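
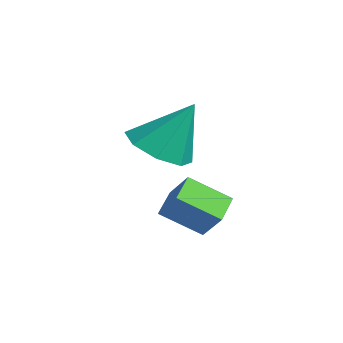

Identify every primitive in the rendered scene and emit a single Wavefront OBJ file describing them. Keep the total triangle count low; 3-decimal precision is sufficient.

v 2.005 2.594 -1.339
v 1.476 1.538 -0.587
v 2.689 2.823 -0.535
v 2.16 1.767 0.216
v 2.68 1.973 -1.736
v 2.151 0.917 -0.985
v 3.364 2.202 -0.933
v 2.835 1.146 -0.181
v -0.154 1.884 0.458
v 0.822 1.423 0.453
v 0.274 2.776 2.102
v 0.814 2.15 0.061
v 0.239 2.721 -0.1
v -0.567 2.802 0.067
v -1.131 2.345 0.462
v -1.123 1.617 0.855
v -0.547 1.046 1.015
v 0.258 0.965 0.848
f 2 4 1
f 5 2 1
f 1 4 3
f 3 5 1
f 2 8 4
f 6 2 5
f 6 8 2
f 4 8 3
f 7 5 3
f 3 8 7
f 7 6 5
f 8 6 7
f 10 9 12
f 10 12 11
f 12 9 13
f 12 13 11
f 13 9 14
f 13 14 11
f 14 9 15
f 14 15 11
f 15 9 16
f 15 16 11
f 16 9 17
f 16 17 11
f 17 9 18
f 17 18 11
f 18 9 10
f 18 10 11



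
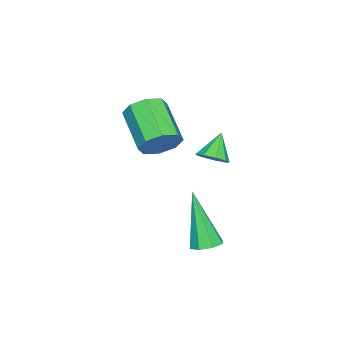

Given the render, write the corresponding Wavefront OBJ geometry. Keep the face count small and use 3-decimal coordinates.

v 0.533 3.823 -3.187
v 1.076 3.815 -3.051
v 0.027 3.137 -1.213
v 0.891 4.193 -2.967
v 0.496 4.354 -3.012
v 0.123 4.203 -3.16
v -0.01 3.83 -3.323
v 0.174 3.453 -3.407
v 0.569 3.292 -3.362
v 0.942 3.442 -3.214
v -2.283 1.07 -0.968
v -1.696 0.796 -0.533
v -2.81 -0.264 0.303
v -3.397 0.01 -0.132
v -1.962 1.27 -0.286
v -3.076 0.21 0.55
v -2.415 1.627 -0.438
v -3.529 0.567 0.398
v -2.791 1.657 -0.901
v -3.905 0.598 -0.065
v -2.87 1.344 -1.403
v -3.984 0.284 -0.567
v -2.604 0.87 -1.65
v -3.718 -0.19 -0.814
v -2.151 0.513 -1.498
v -3.265 -0.547 -0.662
v -1.775 0.482 -1.035
v -2.889 -0.577 -0.199
v -3.58 2.352 -2.103
v -3.145 2.229 -1.708
v -4.32 2.388 -1.277
v -3.18 2.635 -1.757
v -3.402 2.909 -1.968
v -3.707 2.922 -2.242
v -3.953 2.668 -2.451
v -4.024 2.267 -2.497
v -3.888 1.905 -2.359
v -3.607 1.753 -2.102
v -3.314 1.88 -1.845
f 2 1 4
f 2 4 3
f 4 1 5
f 4 5 3
f 5 1 6
f 5 6 3
f 6 1 7
f 6 7 3
f 7 1 8
f 7 8 3
f 8 1 9
f 8 9 3
f 9 1 10
f 9 10 3
f 10 1 2
f 10 2 3
f 12 11 15
f 12 15 13
f 13 15 16
f 13 16 14
f 15 11 17
f 15 17 16
f 16 17 18
f 16 18 14
f 17 11 19
f 17 19 18
f 18 19 20
f 18 20 14
f 19 11 21
f 19 21 20
f 20 21 22
f 20 22 14
f 21 11 23
f 21 23 22
f 22 23 24
f 22 24 14
f 23 11 25
f 23 25 24
f 24 25 26
f 24 26 14
f 25 11 27
f 25 27 26
f 26 27 28
f 26 28 14
f 27 11 12
f 27 12 28
f 28 12 13
f 28 13 14
f 30 29 32
f 30 32 31
f 32 29 33
f 32 33 31
f 33 29 34
f 33 34 31
f 34 29 35
f 34 35 31
f 35 29 36
f 35 36 31
f 36 29 37
f 36 37 31
f 37 29 38
f 37 38 31
f 38 29 39
f 38 39 31
f 39 29 30
f 39 30 31



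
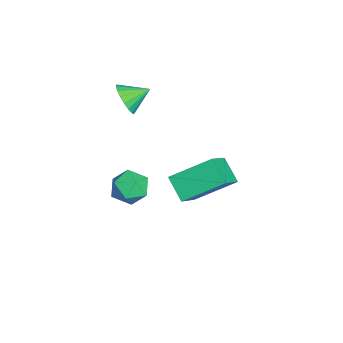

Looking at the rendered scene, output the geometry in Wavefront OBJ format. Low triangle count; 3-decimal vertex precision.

v -0.541 -1.034 1.953
v -0.109 -0.672 1.413
v -0.759 -0.066 2.427
v -0.426 -0.673 1.271
v -0.765 -0.746 1.263
v -1.06 -0.876 1.392
v -1.252 -1.037 1.632
v -1.303 -1.198 1.936
v -1.204 -1.326 2.243
v -0.972 -1.396 2.492
v -0.656 -1.394 2.635
v -0.317 -1.322 2.642
v -0.022 -1.192 2.513
v 0.17 -1.031 2.273
v 0.222 -0.87 1.969
v 0.122 -0.742 1.662
v 2.765 -0.003 -0.007
v 3.509 -0.011 -0.422
v 2.611 -1.349 -0.258
v 3.355 -1.357 -0.673
v 3.34 -1.243 0.171
v 3.434 -0.411 0.326
v 2.686 -0.949 -1.006
v 2.78 -0.117 -0.851
v 3.46 -0.595 -1.039
v 3.864 -0.777 -0.312
v 2.256 -0.583 -0.368
v 2.66 -0.765 0.359
v -0.929 1.151 -3.085
v 0.252 0.668 -2.153
v -1.071 2.879 -2.01
v 0.109 2.396 -1.078
v -0.089 1.704 -3.862
v 1.091 1.221 -2.93
v -0.232 3.432 -2.787
v 0.949 2.949 -1.855
f 2 1 4
f 2 4 3
f 4 1 5
f 4 5 3
f 5 1 6
f 5 6 3
f 6 1 7
f 6 7 3
f 7 1 8
f 7 8 3
f 8 1 9
f 8 9 3
f 9 1 10
f 9 10 3
f 10 1 11
f 10 11 3
f 11 1 12
f 11 12 3
f 12 1 13
f 12 13 3
f 13 1 14
f 13 14 3
f 14 1 15
f 14 15 3
f 15 1 16
f 15 16 3
f 16 1 2
f 16 2 3
f 17 28 22
f 17 22 18
f 17 18 24
f 17 24 27
f 17 27 28
f 18 22 26
f 22 28 21
f 28 27 19
f 27 24 23
f 24 18 25
f 20 26 21
f 20 21 19
f 20 19 23
f 20 23 25
f 20 25 26
f 21 26 22
f 19 21 28
f 23 19 27
f 25 23 24
f 26 25 18
f 30 32 29
f 33 30 29
f 29 32 31
f 31 33 29
f 30 36 32
f 34 30 33
f 34 36 30
f 32 36 31
f 35 33 31
f 31 36 35
f 35 34 33
f 36 34 35



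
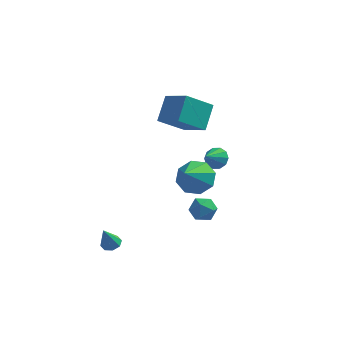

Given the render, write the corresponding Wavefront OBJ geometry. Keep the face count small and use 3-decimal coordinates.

v 3.554 -2.183 -0.348
v 4.169 -2.211 0.21
v 2.811 -2.989 0.43
v 3.426 -3.017 0.988
v 3.003 -2.312 0.871
v 3.462 -1.814 0.39
v 3.518 -3.386 0.25
v 3.977 -2.888 -0.231
v 4.147 -2.954 0.579
v 3.828 -2.29 0.963
v 3.152 -2.91 -0.323
v 2.833 -2.246 0.061
v 1.081 1.757 3.946
v 1.219 3.035 5.163
v -0.318 2.667 3.148
v -0.181 3.945 4.365
v 2.361 2.715 2.795
v 2.498 3.993 4.012
v 0.961 3.625 1.997
v 1.099 4.903 3.214
v 2.989 -2.189 2.445
v 3.998 -2.545 2.192
v 2.771 -3.811 3.855
v 4.002 -1.993 2.827
v 3.412 -1.556 3.24
v 2.574 -1.49 3.187
v 1.979 -1.833 2.699
v 1.976 -2.384 2.064
v 2.566 -2.822 1.651
v 3.403 -2.888 1.704
v 3.695 -0.494 2.901
v 3.989 -0.957 2.45
v 3.325 -1.446 3.639
v 4.292 -0.845 2.747
v 4.367 -0.599 3.102
v 4.186 -0.313 3.381
v 3.816 -0.096 3.476
v 3.401 -0.031 3.352
v 3.097 -0.143 3.056
v 3.022 -0.389 2.7
v 3.204 -0.675 2.421
v 3.573 -0.892 2.326
v -1.239 -3.551 -2.573
v -0.707 -3.363 -2.4
v -1.501 -4.049 -1.227
v -1.027 -3.049 -2.347
v -1.471 -3.029 -2.426
v -1.779 -3.315 -2.592
v -1.77 -3.739 -2.747
v -1.45 -4.053 -2.8
v -1.006 -4.072 -2.721
v -0.698 -3.787 -2.555
f 1 12 6
f 1 6 2
f 1 2 8
f 1 8 11
f 1 11 12
f 2 6 10
f 6 12 5
f 12 11 3
f 11 8 7
f 8 2 9
f 4 10 5
f 4 5 3
f 4 3 7
f 4 7 9
f 4 9 10
f 5 10 6
f 3 5 12
f 7 3 11
f 9 7 8
f 10 9 2
f 14 16 13
f 17 14 13
f 13 16 15
f 15 17 13
f 14 20 16
f 18 14 17
f 18 20 14
f 16 20 15
f 19 17 15
f 15 20 19
f 19 18 17
f 20 18 19
f 22 21 24
f 22 24 23
f 24 21 25
f 24 25 23
f 25 21 26
f 25 26 23
f 26 21 27
f 26 27 23
f 27 21 28
f 27 28 23
f 28 21 29
f 28 29 23
f 29 21 30
f 29 30 23
f 30 21 22
f 30 22 23
f 32 31 34
f 32 34 33
f 34 31 35
f 34 35 33
f 35 31 36
f 35 36 33
f 36 31 37
f 36 37 33
f 37 31 38
f 37 38 33
f 38 31 39
f 38 39 33
f 39 31 40
f 39 40 33
f 40 31 41
f 40 41 33
f 41 31 42
f 41 42 33
f 42 31 32
f 42 32 33
f 44 43 46
f 44 46 45
f 46 43 47
f 46 47 45
f 47 43 48
f 47 48 45
f 48 43 49
f 48 49 45
f 49 43 50
f 49 50 45
f 50 43 51
f 50 51 45
f 51 43 52
f 51 52 45
f 52 43 44
f 52 44 45



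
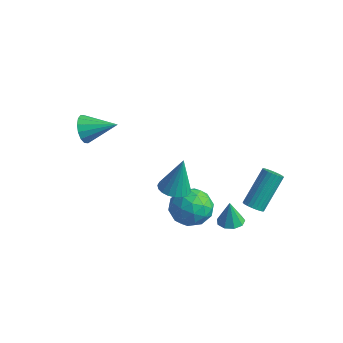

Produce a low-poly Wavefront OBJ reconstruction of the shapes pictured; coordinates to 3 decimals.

v 1.086 1.225 -2.219
v 1.605 0.48 -2.884
v 0.335 -0.14 -1.276
v 0.854 -0.885 -1.941
v 1.453 -0.256 -1.226
v 1.917 0.588 -1.808
v 0.023 -0.248 -2.352
v 0.487 0.596 -2.934
v 0.948 -0.43 -2.966
v 1.832 -0.435 -2.27
v 0.108 0.775 -1.89
v 0.992 0.77 -1.194
v 1.411 0.972 -2.634
v 0.529 -0.632 -1.526
v 0.881 -0.262 -1.105
v 1.186 -0.7 -1.496
v 1.595 1.035 -2.002
v 1.9 0.598 -2.393
v 1.811 0.165 -1.418
v 0.04 -0.258 -1.767
v 0.345 -0.695 -2.158
v 0.754 1.04 -2.664
v 1.059 0.602 -3.055
v 0.129 0.175 -2.742
v 1.33 -0 -3.073
v 0.889 -0.803 -2.519
v 0.4 -0.428 -2.76
v 0.673 0.068 -3.103
v 1.85 -0.003 -2.664
v 1.409 -0.805 -2.11
v 1.761 -0.436 -1.689
v 2.033 0.06 -2.032
v 1.464 -0.538 -2.712
v 0.531 1.145 -2.05
v 0.09 0.343 -1.496
v -0.093 0.28 -2.128
v 0.179 0.776 -2.471
v 1.051 1.143 -1.641
v 0.61 0.34 -1.087
v 1.267 0.272 -1.057
v 1.54 0.768 -1.4
v 0.476 0.878 -1.448
v -3.107 -2.704 2.843
v -2.701 -2.858 2.16
v -1.833 -1.796 3.397
v -2.916 -2.508 2.081
v -3.183 -2.209 2.206
v -3.43 -2.044 2.502
v -3.59 -2.055 2.89
v -3.621 -2.24 3.265
v -3.514 -2.549 3.527
v -3.298 -2.9 3.606
v -3.032 -3.199 3.48
v -2.785 -3.364 3.184
v -2.625 -3.353 2.797
v -2.594 -3.168 2.422
v 3.571 1.616 -1.268
v 3.978 1.356 -1.028
v 3.897 2.724 0.589
v 3.489 2.984 0.348
v 4.083 1.498 -1.143
v 4.001 2.867 0.474
v 4.109 1.658 -1.277
v 4.027 3.027 0.34
v 4.054 1.812 -1.41
v 3.972 3.181 0.207
v 3.925 1.936 -1.522
v 3.843 3.304 0.095
v 3.742 2.011 -1.594
v 3.66 3.38 0.023
v 3.533 2.026 -1.618
v 3.451 3.395 -0.001
v 3.33 1.978 -1.588
v 3.248 3.347 0.029
v 3.163 1.876 -1.509
v 3.082 3.244 0.108
v 3.059 1.733 -1.394
v 2.977 3.102 0.223
v 3.033 1.573 -1.26
v 2.951 2.942 0.357
v 3.088 1.419 -1.127
v 3.006 2.788 0.49
v 3.217 1.296 -1.015
v 3.135 2.664 0.602
v 3.4 1.22 -0.943
v 3.318 2.589 0.674
v 3.609 1.205 -0.919
v 3.527 2.574 0.698
v 3.812 1.253 -0.949
v 3.73 2.622 0.668
v 2.981 -2.859 2.485
v 3.537 -3.361 2.528
v 3.179 -2.481 4.315
v 3.691 -3.099 2.457
v 3.722 -2.796 2.391
v 3.625 -2.504 2.341
v 3.417 -2.273 2.316
v 3.133 -2.144 2.32
v 2.823 -2.138 2.353
v 2.54 -2.257 2.408
v 2.334 -2.48 2.476
v 2.239 -2.769 2.546
v 2.272 -3.073 2.606
v 2.428 -3.341 2.644
v 2.68 -3.525 2.655
v 2.983 -3.594 2.636
v 3.286 -3.536 2.591
v 3.104 0.635 -2.013
v 3.756 0.729 -1.968
v 3.016 0.625 -0.727
v 3.543 1.127 -1.979
v 3.125 1.295 -2.007
v 2.697 1.154 -2.037
v 2.46 0.77 -2.057
v 2.524 0.323 -2.056
v 2.86 0.022 -2.035
v 3.31 0.008 -2.004
v 3.664 0.287 -1.978
f 1 38 17
f 38 12 41
f 17 41 6
f 38 41 17
f 1 17 13
f 17 6 18
f 13 18 2
f 17 18 13
f 1 13 22
f 13 2 23
f 22 23 8
f 13 23 22
f 1 22 34
f 22 8 37
f 34 37 11
f 22 37 34
f 1 34 38
f 34 11 42
f 38 42 12
f 34 42 38
f 2 18 29
f 18 6 32
f 29 32 10
f 18 32 29
f 6 41 19
f 41 12 40
f 19 40 5
f 41 40 19
f 12 42 39
f 42 11 35
f 39 35 3
f 42 35 39
f 11 37 36
f 37 8 24
f 36 24 7
f 37 24 36
f 8 23 28
f 23 2 25
f 28 25 9
f 23 25 28
f 4 30 16
f 30 10 31
f 16 31 5
f 30 31 16
f 4 16 14
f 16 5 15
f 14 15 3
f 16 15 14
f 4 14 21
f 14 3 20
f 21 20 7
f 14 20 21
f 4 21 26
f 21 7 27
f 26 27 9
f 21 27 26
f 4 26 30
f 26 9 33
f 30 33 10
f 26 33 30
f 5 31 19
f 31 10 32
f 19 32 6
f 31 32 19
f 3 15 39
f 15 5 40
f 39 40 12
f 15 40 39
f 7 20 36
f 20 3 35
f 36 35 11
f 20 35 36
f 9 27 28
f 27 7 24
f 28 24 8
f 27 24 28
f 10 33 29
f 33 9 25
f 29 25 2
f 33 25 29
f 44 43 46
f 44 46 45
f 46 43 47
f 46 47 45
f 47 43 48
f 47 48 45
f 48 43 49
f 48 49 45
f 49 43 50
f 49 50 45
f 50 43 51
f 50 51 45
f 51 43 52
f 51 52 45
f 52 43 53
f 52 53 45
f 53 43 54
f 53 54 45
f 54 43 55
f 54 55 45
f 55 43 56
f 55 56 45
f 56 43 44
f 56 44 45
f 58 57 61
f 58 61 59
f 59 61 62
f 59 62 60
f 61 57 63
f 61 63 62
f 62 63 64
f 62 64 60
f 63 57 65
f 63 65 64
f 64 65 66
f 64 66 60
f 65 57 67
f 65 67 66
f 66 67 68
f 66 68 60
f 67 57 69
f 67 69 68
f 68 69 70
f 68 70 60
f 69 57 71
f 69 71 70
f 70 71 72
f 70 72 60
f 71 57 73
f 71 73 72
f 72 73 74
f 72 74 60
f 73 57 75
f 73 75 74
f 74 75 76
f 74 76 60
f 75 57 77
f 75 77 76
f 76 77 78
f 76 78 60
f 77 57 79
f 77 79 78
f 78 79 80
f 78 80 60
f 79 57 81
f 79 81 80
f 80 81 82
f 80 82 60
f 81 57 83
f 81 83 82
f 82 83 84
f 82 84 60
f 83 57 85
f 83 85 84
f 84 85 86
f 84 86 60
f 85 57 87
f 85 87 86
f 86 87 88
f 86 88 60
f 87 57 89
f 87 89 88
f 88 89 90
f 88 90 60
f 89 57 58
f 89 58 90
f 90 58 59
f 90 59 60
f 92 91 94
f 92 94 93
f 94 91 95
f 94 95 93
f 95 91 96
f 95 96 93
f 96 91 97
f 96 97 93
f 97 91 98
f 97 98 93
f 98 91 99
f 98 99 93
f 99 91 100
f 99 100 93
f 100 91 101
f 100 101 93
f 101 91 102
f 101 102 93
f 102 91 103
f 102 103 93
f 103 91 104
f 103 104 93
f 104 91 105
f 104 105 93
f 105 91 106
f 105 106 93
f 106 91 107
f 106 107 93
f 107 91 92
f 107 92 93
f 109 108 111
f 109 111 110
f 111 108 112
f 111 112 110
f 112 108 113
f 112 113 110
f 113 108 114
f 113 114 110
f 114 108 115
f 114 115 110
f 115 108 116
f 115 116 110
f 116 108 117
f 116 117 110
f 117 108 118
f 117 118 110
f 118 108 109
f 118 109 110



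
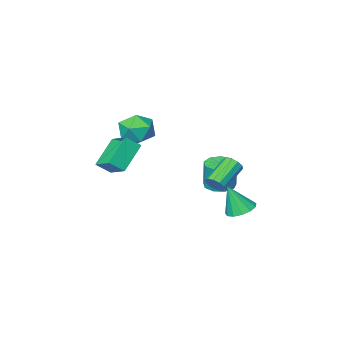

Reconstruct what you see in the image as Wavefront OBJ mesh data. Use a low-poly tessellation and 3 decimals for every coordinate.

v 3.454 -1.716 1.286
v 3.382 -0.208 2.023
v 2.648 -1.411 0.585
v 2.577 0.097 1.323
v 4.923 -0.977 -0.083
v 4.852 0.531 0.655
v 4.118 -0.672 -0.783
v 4.046 0.836 -0.046
v -2.152 3.109 -3.65
v -1.434 2.597 -4.03
v -1.508 2.671 -1.85
v -1.248 3.101 -3.974
v -1.349 3.609 -3.815
v -1.704 3.957 -3.603
v -2.202 4.036 -3.406
v -2.683 3.821 -3.286
v -2.996 3.379 -3.282
v -3.041 2.852 -3.394
v -2.803 2.406 -3.587
v -2.358 2.184 -3.801
v -1.848 2.255 -3.966
v -3.695 -1.725 -4.169
v -2.901 -1.141 -4.265
v -2.811 -0.952 -2.367
v -3.605 -1.535 -2.271
v -3.466 -0.767 -4.276
v -3.376 -0.578 -2.377
v -4.138 -0.842 -4.236
v -4.048 -0.652 -2.338
v -4.603 -1.329 -4.166
v -4.513 -1.14 -2.267
v -4.643 -2.002 -4.097
v -4.553 -1.812 -2.198
v -4.239 -2.545 -4.062
v -4.149 -2.355 -2.163
v -3.581 -2.704 -4.077
v -3.491 -2.514 -2.178
v -2.976 -2.405 -4.135
v -2.886 -2.215 -2.237
v -2.708 -1.788 -4.21
v -2.618 -1.598 -2.311
v 1.155 -2.52 0.217
v 1.912 -3.503 0.207
v -0.152 -3.537 1.353
v 0.605 -4.52 1.343
v 0.93 -3.493 1.959
v 1.738 -2.865 1.257
v 0.022 -4.175 0.303
v 0.83 -3.547 -0.399
v 1.212 -4.526 0.26
v 1.773 -4.105 1.284
v -0.013 -2.935 0.276
v 0.548 -2.514 1.3
v -1.638 1.106 -2.437
v -1.248 0.978 -1.908
v -2.872 0.305 -0.874
v -3.262 0.434 -1.403
v -1.386 1.366 -1.873
v -3.011 0.694 -0.839
v -1.621 1.656 -2.054
v -3.246 0.983 -1.02
v -1.862 1.735 -2.381
v -3.487 1.062 -1.347
v -2.018 1.574 -2.73
v -3.642 0.902 -1.696
v -2.028 1.235 -2.966
v -3.652 0.562 -1.932
v -1.889 0.846 -3.001
v -3.514 0.174 -1.967
v -1.654 0.557 -2.82
v -3.279 -0.116 -1.786
v -1.413 0.478 -2.493
v -3.038 -0.195 -1.459
v -1.258 0.638 -2.144
v -2.882 -0.034 -1.11
f 2 4 1
f 5 2 1
f 1 4 3
f 3 5 1
f 2 8 4
f 6 2 5
f 6 8 2
f 4 8 3
f 7 5 3
f 3 8 7
f 7 6 5
f 8 6 7
f 10 9 12
f 10 12 11
f 12 9 13
f 12 13 11
f 13 9 14
f 13 14 11
f 14 9 15
f 14 15 11
f 15 9 16
f 15 16 11
f 16 9 17
f 16 17 11
f 17 9 18
f 17 18 11
f 18 9 19
f 18 19 11
f 19 9 20
f 19 20 11
f 20 9 21
f 20 21 11
f 21 9 10
f 21 10 11
f 23 22 26
f 23 26 24
f 24 26 27
f 24 27 25
f 26 22 28
f 26 28 27
f 27 28 29
f 27 29 25
f 28 22 30
f 28 30 29
f 29 30 31
f 29 31 25
f 30 22 32
f 30 32 31
f 31 32 33
f 31 33 25
f 32 22 34
f 32 34 33
f 33 34 35
f 33 35 25
f 34 22 36
f 34 36 35
f 35 36 37
f 35 37 25
f 36 22 38
f 36 38 37
f 37 38 39
f 37 39 25
f 38 22 40
f 38 40 39
f 39 40 41
f 39 41 25
f 40 22 23
f 40 23 41
f 41 23 24
f 41 24 25
f 42 53 47
f 42 47 43
f 42 43 49
f 42 49 52
f 42 52 53
f 43 47 51
f 47 53 46
f 53 52 44
f 52 49 48
f 49 43 50
f 45 51 46
f 45 46 44
f 45 44 48
f 45 48 50
f 45 50 51
f 46 51 47
f 44 46 53
f 48 44 52
f 50 48 49
f 51 50 43
f 55 54 58
f 55 58 56
f 56 58 59
f 56 59 57
f 58 54 60
f 58 60 59
f 59 60 61
f 59 61 57
f 60 54 62
f 60 62 61
f 61 62 63
f 61 63 57
f 62 54 64
f 62 64 63
f 63 64 65
f 63 65 57
f 64 54 66
f 64 66 65
f 65 66 67
f 65 67 57
f 66 54 68
f 66 68 67
f 67 68 69
f 67 69 57
f 68 54 70
f 68 70 69
f 69 70 71
f 69 71 57
f 70 54 72
f 70 72 71
f 71 72 73
f 71 73 57
f 72 54 74
f 72 74 73
f 73 74 75
f 73 75 57
f 74 54 55
f 74 55 75
f 75 55 56
f 75 56 57



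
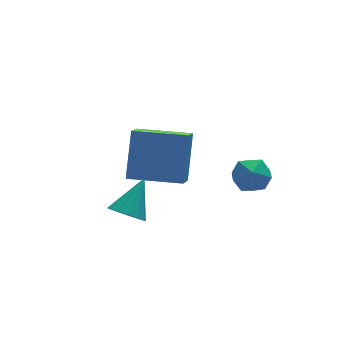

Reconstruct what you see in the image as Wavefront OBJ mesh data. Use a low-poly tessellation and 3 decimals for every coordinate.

v -3.826 -1.327 1.334
v -3.444 -1.048 0.817
v -2.894 -0.613 2.406
v -3.705 -0.806 0.882
v -3.999 -0.703 1.068
v -4.246 -0.767 1.326
v -4.38 -0.981 1.585
v -4.366 -1.288 1.777
v -4.207 -1.606 1.85
v -3.946 -1.848 1.785
v -3.653 -1.951 1.599
v -3.406 -1.887 1.342
v -3.271 -1.673 1.082
v -3.285 -1.366 0.89
v 0.835 -1.13 1.627
v 1.382 -1.443 2.135
v -0.122 -1.737 2.285
v 0.425 -2.05 2.793
v 0.271 -1.255 2.803
v 0.863 -0.88 2.396
v 0.397 -2.3 2.024
v 0.989 -1.925 1.617
v 1.112 -2.166 2.38
v 1.034 -1.52 2.862
v 0.226 -1.66 1.558
v 0.148 -1.014 2.04
v -2.645 1.319 0.958
v -3.213 0.35 1.725
v -2.059 2.284 2.609
v -2.627 1.316 3.376
v -0.933 0.304 0.944
v -1.501 -0.664 1.711
v -0.347 1.27 2.595
v -0.915 0.301 3.362
f 2 1 4
f 2 4 3
f 4 1 5
f 4 5 3
f 5 1 6
f 5 6 3
f 6 1 7
f 6 7 3
f 7 1 8
f 7 8 3
f 8 1 9
f 8 9 3
f 9 1 10
f 9 10 3
f 10 1 11
f 10 11 3
f 11 1 12
f 11 12 3
f 12 1 13
f 12 13 3
f 13 1 14
f 13 14 3
f 14 1 2
f 14 2 3
f 15 26 20
f 15 20 16
f 15 16 22
f 15 22 25
f 15 25 26
f 16 20 24
f 20 26 19
f 26 25 17
f 25 22 21
f 22 16 23
f 18 24 19
f 18 19 17
f 18 17 21
f 18 21 23
f 18 23 24
f 19 24 20
f 17 19 26
f 21 17 25
f 23 21 22
f 24 23 16
f 28 30 27
f 31 28 27
f 27 30 29
f 29 31 27
f 28 34 30
f 32 28 31
f 32 34 28
f 30 34 29
f 33 31 29
f 29 34 33
f 33 32 31
f 34 32 33



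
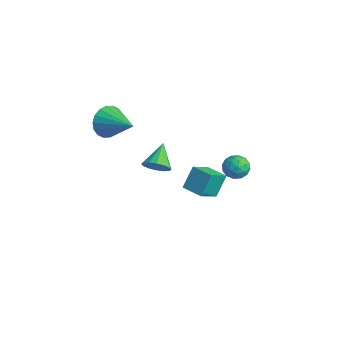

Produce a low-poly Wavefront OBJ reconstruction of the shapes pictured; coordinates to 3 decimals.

v -0.697 3.645 -3.79
v -0.356 2.534 -3.046
v -0.885 4.349 -2.654
v -0.544 3.238 -1.909
v 0.444 3.982 -3.811
v 0.785 2.871 -3.066
v 0.256 4.686 -2.674
v 0.597 3.575 -1.93
v 3.15 3.889 0.192
v 3.677 3.664 0.619
v 2.543 2.936 0.441
v 3.07 2.711 0.868
v 2.677 3.279 1.054
v 3.052 3.868 0.9
v 3.168 2.732 0.16
v 3.543 3.321 0.006
v 3.689 2.95 0.599
v 3.385 3.287 1.152
v 2.835 3.313 -0.092
v 2.531 3.65 0.461
v 3.467 3.86 0.383
v 2.753 2.74 0.677
v 2.522 3.073 0.786
v 2.832 2.942 1.037
v 3.099 3.98 0.549
v 3.409 3.848 0.8
v 2.821 3.621 1.055
v 2.811 2.752 0.26
v 3.121 2.62 0.511
v 3.388 3.658 0.023
v 3.698 3.527 0.274
v 3.399 2.979 0.005
v 3.784 3.308 0.623
v 3.427 2.748 0.769
v 3.484 2.76 0.353
v 3.705 3.107 0.263
v 3.605 3.507 0.948
v 3.249 2.947 1.094
v 3.017 3.28 1.203
v 3.238 3.626 1.113
v 3.612 3.087 0.936
v 2.971 3.653 -0.034
v 2.615 3.093 0.112
v 2.982 2.974 -0.053
v 3.203 3.32 -0.143
v 2.793 3.852 0.291
v 2.436 3.292 0.437
v 2.515 3.493 0.797
v 2.736 3.84 0.707
v 2.608 3.513 0.124
v -1.964 2.007 -2.356
v -1.573 1.783 -1.745
v -2.796 2.933 -1.484
v -1.374 2.092 -1.885
v -1.334 2.379 -2.151
v -1.463 2.566 -2.472
v -1.726 2.603 -2.762
v -2.053 2.481 -2.944
v -2.356 2.231 -2.968
v -2.554 1.921 -2.828
v -2.594 1.635 -2.561
v -2.466 1.448 -2.24
v -2.203 1.41 -1.95
v -1.876 1.533 -1.769
v -3.944 0.462 0.403
v -3.563 -0.041 -0.347
v -2.176 0.858 1.037
v -3.595 0.364 -0.508
v -3.697 0.787 -0.488
v -3.848 1.147 -0.292
v -4.018 1.37 0.041
v -4.173 1.414 0.447
v -4.283 1.27 0.843
v -4.326 0.965 1.152
v -4.293 0.561 1.313
v -4.191 0.138 1.294
v -4.041 -0.222 1.098
v -3.871 -0.446 0.764
v -3.716 -0.49 0.359
v -3.606 -0.345 -0.038
f 2 4 1
f 5 2 1
f 1 4 3
f 3 5 1
f 2 8 4
f 6 2 5
f 6 8 2
f 4 8 3
f 7 5 3
f 3 8 7
f 7 6 5
f 8 6 7
f 9 46 25
f 46 20 49
f 25 49 14
f 46 49 25
f 9 25 21
f 25 14 26
f 21 26 10
f 25 26 21
f 9 21 30
f 21 10 31
f 30 31 16
f 21 31 30
f 9 30 42
f 30 16 45
f 42 45 19
f 30 45 42
f 9 42 46
f 42 19 50
f 46 50 20
f 42 50 46
f 10 26 37
f 26 14 40
f 37 40 18
f 26 40 37
f 14 49 27
f 49 20 48
f 27 48 13
f 49 48 27
f 20 50 47
f 50 19 43
f 47 43 11
f 50 43 47
f 19 45 44
f 45 16 32
f 44 32 15
f 45 32 44
f 16 31 36
f 31 10 33
f 36 33 17
f 31 33 36
f 12 38 24
f 38 18 39
f 24 39 13
f 38 39 24
f 12 24 22
f 24 13 23
f 22 23 11
f 24 23 22
f 12 22 29
f 22 11 28
f 29 28 15
f 22 28 29
f 12 29 34
f 29 15 35
f 34 35 17
f 29 35 34
f 12 34 38
f 34 17 41
f 38 41 18
f 34 41 38
f 13 39 27
f 39 18 40
f 27 40 14
f 39 40 27
f 11 23 47
f 23 13 48
f 47 48 20
f 23 48 47
f 15 28 44
f 28 11 43
f 44 43 19
f 28 43 44
f 17 35 36
f 35 15 32
f 36 32 16
f 35 32 36
f 18 41 37
f 41 17 33
f 37 33 10
f 41 33 37
f 52 51 54
f 52 54 53
f 54 51 55
f 54 55 53
f 55 51 56
f 55 56 53
f 56 51 57
f 56 57 53
f 57 51 58
f 57 58 53
f 58 51 59
f 58 59 53
f 59 51 60
f 59 60 53
f 60 51 61
f 60 61 53
f 61 51 62
f 61 62 53
f 62 51 63
f 62 63 53
f 63 51 64
f 63 64 53
f 64 51 52
f 64 52 53
f 66 65 68
f 66 68 67
f 68 65 69
f 68 69 67
f 69 65 70
f 69 70 67
f 70 65 71
f 70 71 67
f 71 65 72
f 71 72 67
f 72 65 73
f 72 73 67
f 73 65 74
f 73 74 67
f 74 65 75
f 74 75 67
f 75 65 76
f 75 76 67
f 76 65 77
f 76 77 67
f 77 65 78
f 77 78 67
f 78 65 79
f 78 79 67
f 79 65 80
f 79 80 67
f 80 65 66
f 80 66 67



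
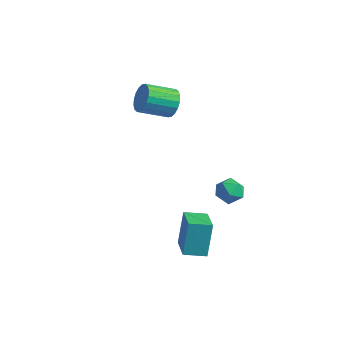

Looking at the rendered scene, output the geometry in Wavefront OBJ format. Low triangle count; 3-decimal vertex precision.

v -2.384 4.017 3.474
v -1.855 4.104 4.306
v -2.787 2.591 5.058
v -3.316 2.503 4.226
v -2.205 4.359 4.385
v -3.137 2.846 5.138
v -2.591 4.547 4.284
v -3.523 3.033 5.036
v -2.935 4.629 4.022
v -3.868 3.116 4.775
v -3.171 4.59 3.652
v -4.103 3.077 4.404
v -3.251 4.438 3.246
v -4.183 2.924 3.999
v -3.159 4.202 2.886
v -4.091 2.688 3.638
v -2.913 3.929 2.642
v -3.845 2.416 3.394
v -2.563 3.674 2.562
v -3.495 2.161 3.315
v -2.177 3.487 2.664
v -3.109 1.973 3.416
v -1.832 3.404 2.925
v -2.765 1.891 3.678
v -1.597 3.443 3.296
v -2.529 1.93 4.048
v -1.517 3.596 3.701
v -2.449 2.082 4.454
v -1.609 3.832 4.062
v -2.541 2.318 4.814
v 1.988 0.094 -3.873
v 1.722 0.787 -1.834
v 2.842 1.101 -4.103
v 2.576 1.793 -2.064
v 3.524 -1.073 -3.276
v 3.258 -0.381 -1.237
v 4.378 -0.067 -3.506
v 4.112 0.626 -1.467
v 1.381 3.715 -1.326
v 1.837 4.406 -0.869
v 2.663 3.374 -2.091
v 3.119 4.065 -1.634
v 2.843 3.29 -1.166
v 2.051 3.501 -0.693
v 2.449 4.279 -2.267
v 1.657 4.49 -1.794
v 2.498 4.755 -1.451
v 2.741 4.144 -0.77
v 1.759 3.636 -2.19
v 2.002 3.025 -1.509
f 2 1 5
f 2 5 3
f 3 5 6
f 3 6 4
f 5 1 7
f 5 7 6
f 6 7 8
f 6 8 4
f 7 1 9
f 7 9 8
f 8 9 10
f 8 10 4
f 9 1 11
f 9 11 10
f 10 11 12
f 10 12 4
f 11 1 13
f 11 13 12
f 12 13 14
f 12 14 4
f 13 1 15
f 13 15 14
f 14 15 16
f 14 16 4
f 15 1 17
f 15 17 16
f 16 17 18
f 16 18 4
f 17 1 19
f 17 19 18
f 18 19 20
f 18 20 4
f 19 1 21
f 19 21 20
f 20 21 22
f 20 22 4
f 21 1 23
f 21 23 22
f 22 23 24
f 22 24 4
f 23 1 25
f 23 25 24
f 24 25 26
f 24 26 4
f 25 1 27
f 25 27 26
f 26 27 28
f 26 28 4
f 27 1 29
f 27 29 28
f 28 29 30
f 28 30 4
f 29 1 2
f 29 2 30
f 30 2 3
f 30 3 4
f 32 34 31
f 35 32 31
f 31 34 33
f 33 35 31
f 32 38 34
f 36 32 35
f 36 38 32
f 34 38 33
f 37 35 33
f 33 38 37
f 37 36 35
f 38 36 37
f 39 50 44
f 39 44 40
f 39 40 46
f 39 46 49
f 39 49 50
f 40 44 48
f 44 50 43
f 50 49 41
f 49 46 45
f 46 40 47
f 42 48 43
f 42 43 41
f 42 41 45
f 42 45 47
f 42 47 48
f 43 48 44
f 41 43 50
f 45 41 49
f 47 45 46
f 48 47 40



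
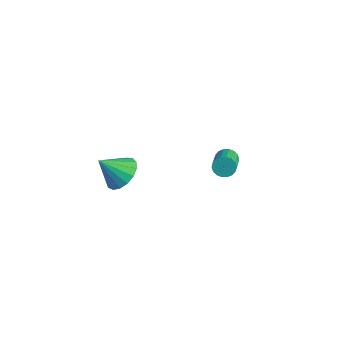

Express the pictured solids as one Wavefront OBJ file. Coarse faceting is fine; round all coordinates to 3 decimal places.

v -0.863 3.08 -2.607
v -0.704 2.818 -3.123
v 0.321 1.798 -2.289
v 0.163 2.06 -1.773
v -0.527 3.016 -3.099
v 0.499 1.995 -2.266
v -0.415 3.226 -2.979
v 0.611 2.206 -2.145
v -0.393 3.408 -2.784
v 0.633 2.387 -1.951
v -0.463 3.525 -2.555
v 0.563 2.504 -1.721
v -0.613 3.553 -2.335
v 0.413 2.533 -1.502
v -0.812 3.488 -2.17
v 0.214 2.468 -1.336
v -1.021 3.342 -2.091
v 0.004 2.322 -1.257
v -1.199 3.145 -2.114
v -0.173 2.124 -1.281
v -1.311 2.934 -2.235
v -0.285 1.914 -1.401
v -1.333 2.753 -2.429
v -0.307 1.732 -1.596
v -1.263 2.636 -2.659
v -0.237 1.615 -1.825
v -1.113 2.607 -2.878
v -0.087 1.587 -2.045
v -0.914 2.672 -3.044
v 0.112 1.652 -2.21
v -0.573 -3.486 0.666
v 0.171 -4.111 0.539
v -1.127 -4.374 1.794
v 0.333 -3.807 0.857
v 0.287 -3.43 1.132
v 0.045 -3.065 1.3
v -0.339 -2.797 1.323
v -0.777 -2.686 1.195
v -1.168 -2.759 0.946
v -1.422 -2.998 0.632
v -1.482 -3.349 0.327
v -1.334 -3.731 0.099
v -1.011 -4.057 0.001
v -0.588 -4.252 0.055
v -0.161 -4.271 0.249
f 2 1 5
f 2 5 3
f 3 5 6
f 3 6 4
f 5 1 7
f 5 7 6
f 6 7 8
f 6 8 4
f 7 1 9
f 7 9 8
f 8 9 10
f 8 10 4
f 9 1 11
f 9 11 10
f 10 11 12
f 10 12 4
f 11 1 13
f 11 13 12
f 12 13 14
f 12 14 4
f 13 1 15
f 13 15 14
f 14 15 16
f 14 16 4
f 15 1 17
f 15 17 16
f 16 17 18
f 16 18 4
f 17 1 19
f 17 19 18
f 18 19 20
f 18 20 4
f 19 1 21
f 19 21 20
f 20 21 22
f 20 22 4
f 21 1 23
f 21 23 22
f 22 23 24
f 22 24 4
f 23 1 25
f 23 25 24
f 24 25 26
f 24 26 4
f 25 1 27
f 25 27 26
f 26 27 28
f 26 28 4
f 27 1 29
f 27 29 28
f 28 29 30
f 28 30 4
f 29 1 2
f 29 2 30
f 30 2 3
f 30 3 4
f 32 31 34
f 32 34 33
f 34 31 35
f 34 35 33
f 35 31 36
f 35 36 33
f 36 31 37
f 36 37 33
f 37 31 38
f 37 38 33
f 38 31 39
f 38 39 33
f 39 31 40
f 39 40 33
f 40 31 41
f 40 41 33
f 41 31 42
f 41 42 33
f 42 31 43
f 42 43 33
f 43 31 44
f 43 44 33
f 44 31 45
f 44 45 33
f 45 31 32
f 45 32 33



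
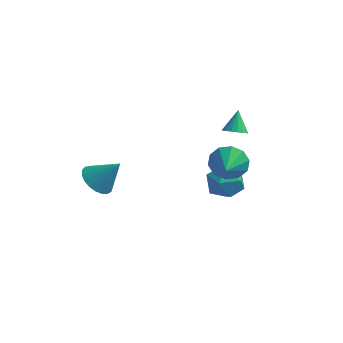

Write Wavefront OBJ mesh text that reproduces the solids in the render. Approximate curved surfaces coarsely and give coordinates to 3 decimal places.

v 2.031 2.538 -3.47
v 3.092 2.525 -3.417
v 2.048 0.975 -4.183
v 3.109 0.962 -4.13
v 2.532 0.91 -3.24
v 2.521 1.876 -2.799
v 2.619 1.624 -4.801
v 2.608 2.59 -4.36
v 3.455 1.96 -4.239
v 3.401 1.519 -3.275
v 1.739 1.981 -4.325
v 1.685 1.54 -3.361
v 3.805 -1.613 0.723
v 4.343 -1.805 -0.036
v 4.075 -2.807 1.217
v 4.686 -1.558 0.373
v 4.692 -1.333 0.915
v 4.359 -1.214 1.383
v 3.814 -1.248 1.6
v 3.266 -1.421 1.482
v 2.923 -1.668 1.074
v 2.917 -1.893 0.532
v 3.25 -2.012 0.063
v 3.795 -1.978 -0.154
v 3.14 1.265 0.483
v 3.73 1.438 0.405
v 3.04 2.035 1.437
v 3.578 1.627 0.236
v 3.325 1.734 0.123
v 3.03 1.733 0.093
v 2.76 1.625 0.152
v 2.577 1.434 0.287
v 2.523 1.205 0.467
v 2.611 0.989 0.651
v 2.819 0.836 0.796
v 3.102 0.781 0.87
v 3.393 0.838 0.855
v 3.626 0.992 0.755
v 3.748 1.208 0.593
v -2.408 -2.135 -1.949
v -1.684 -2.215 -2.527
v -1.372 -1.825 -0.691
v -1.766 -1.838 -2.552
v -1.959 -1.512 -2.473
v -2.23 -1.294 -2.304
v -2.532 -1.222 -2.073
v -2.812 -1.308 -1.821
v -3.023 -1.536 -1.591
v -3.127 -1.869 -1.423
v -3.107 -2.247 -1.346
v -2.966 -2.606 -1.373
v -2.729 -2.884 -1.5
v -2.436 -3.032 -1.705
v -2.139 -3.026 -1.951
v -1.888 -2.865 -2.198
v -1.727 -2.578 -2.401
f 1 12 6
f 1 6 2
f 1 2 8
f 1 8 11
f 1 11 12
f 2 6 10
f 6 12 5
f 12 11 3
f 11 8 7
f 8 2 9
f 4 10 5
f 4 5 3
f 4 3 7
f 4 7 9
f 4 9 10
f 5 10 6
f 3 5 12
f 7 3 11
f 9 7 8
f 10 9 2
f 14 13 16
f 14 16 15
f 16 13 17
f 16 17 15
f 17 13 18
f 17 18 15
f 18 13 19
f 18 19 15
f 19 13 20
f 19 20 15
f 20 13 21
f 20 21 15
f 21 13 22
f 21 22 15
f 22 13 23
f 22 23 15
f 23 13 24
f 23 24 15
f 24 13 14
f 24 14 15
f 26 25 28
f 26 28 27
f 28 25 29
f 28 29 27
f 29 25 30
f 29 30 27
f 30 25 31
f 30 31 27
f 31 25 32
f 31 32 27
f 32 25 33
f 32 33 27
f 33 25 34
f 33 34 27
f 34 25 35
f 34 35 27
f 35 25 36
f 35 36 27
f 36 25 37
f 36 37 27
f 37 25 38
f 37 38 27
f 38 25 39
f 38 39 27
f 39 25 26
f 39 26 27
f 41 40 43
f 41 43 42
f 43 40 44
f 43 44 42
f 44 40 45
f 44 45 42
f 45 40 46
f 45 46 42
f 46 40 47
f 46 47 42
f 47 40 48
f 47 48 42
f 48 40 49
f 48 49 42
f 49 40 50
f 49 50 42
f 50 40 51
f 50 51 42
f 51 40 52
f 51 52 42
f 52 40 53
f 52 53 42
f 53 40 54
f 53 54 42
f 54 40 55
f 54 55 42
f 55 40 56
f 55 56 42
f 56 40 41
f 56 41 42



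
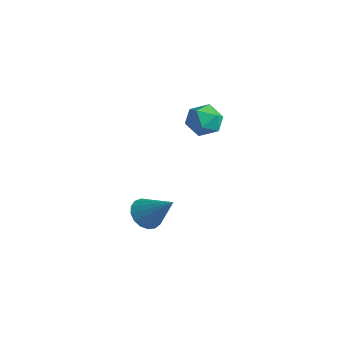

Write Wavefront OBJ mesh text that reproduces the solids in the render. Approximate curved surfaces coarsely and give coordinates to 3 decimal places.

v -0.555 0.263 2.354
v -0.184 -0.294 2.829
v -1.336 -0.686 1.851
v -0.965 -1.243 2.326
v -1.446 -0.671 2.664
v -0.964 -0.085 2.975
v -0.556 -0.895 1.705
v -0.074 -0.309 2.016
v -0.185 -1.01 2.428
v -0.735 -0.871 3.02
v -0.785 -0.109 1.66
v -1.335 0.03 2.252
v -1.852 -2.441 -2.879
v -1.418 -3.036 -3.105
v -0.648 -2.019 -1.681
v -1.305 -2.757 -3.318
v -1.316 -2.406 -3.43
v -1.451 -2.063 -3.416
v -1.677 -1.807 -3.279
v -1.944 -1.696 -3.05
v -2.189 -1.756 -2.781
v -2.358 -1.973 -2.535
v -2.41 -2.297 -2.368
v -2.335 -2.654 -2.318
v -2.149 -2.963 -2.396
v -1.895 -3.152 -2.585
v -1.631 -3.178 -2.841
f 1 12 6
f 1 6 2
f 1 2 8
f 1 8 11
f 1 11 12
f 2 6 10
f 6 12 5
f 12 11 3
f 11 8 7
f 8 2 9
f 4 10 5
f 4 5 3
f 4 3 7
f 4 7 9
f 4 9 10
f 5 10 6
f 3 5 12
f 7 3 11
f 9 7 8
f 10 9 2
f 14 13 16
f 14 16 15
f 16 13 17
f 16 17 15
f 17 13 18
f 17 18 15
f 18 13 19
f 18 19 15
f 19 13 20
f 19 20 15
f 20 13 21
f 20 21 15
f 21 13 22
f 21 22 15
f 22 13 23
f 22 23 15
f 23 13 24
f 23 24 15
f 24 13 25
f 24 25 15
f 25 13 26
f 25 26 15
f 26 13 27
f 26 27 15
f 27 13 14
f 27 14 15



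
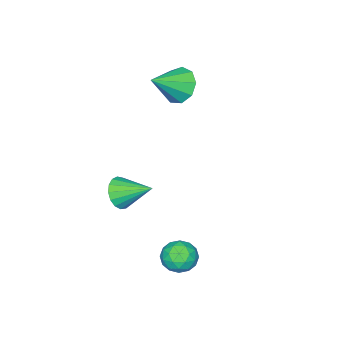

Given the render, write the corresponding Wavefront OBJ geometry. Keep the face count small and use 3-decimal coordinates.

v -0.413 -2.761 -1.104
v -0.011 -2.988 -0.475
v -0.807 -1.439 -0.376
v 0.24 -2.801 -0.679
v 0.341 -2.605 -0.98
v 0.27 -2.445 -1.309
v 0.042 -2.357 -1.592
v -0.29 -2.362 -1.763
v -0.65 -2.458 -1.783
v -0.956 -2.624 -1.647
v -1.137 -2.821 -1.387
v -1.153 -3.004 -1.062
v -0.999 -3.132 -0.747
v -0.711 -3.175 -0.514
v -0.354 -3.123 -0.416
v 0.487 1.822 -1.349
v 0.966 2.195 -1.817
v 1.254 0.845 -1.343
v 1.733 1.218 -1.811
v 1.644 1.454 -1.086
v 1.17 2.058 -1.09
v 1.05 0.982 -2.07
v 0.576 1.586 -2.074
v 1.314 1.676 -2.263
v 1.681 1.968 -1.655
v 0.539 1.072 -1.505
v 0.906 1.364 -0.897
v 0.659 2.094 -1.583
v 1.561 0.946 -1.577
v 1.508 1.084 -1.15
v 1.79 1.304 -1.426
v 0.779 2.013 -1.156
v 1.061 2.233 -1.432
v 1.459 1.798 -1.002
v 1.159 0.807 -1.728
v 1.441 1.027 -2.004
v 0.43 1.736 -1.734
v 0.712 1.956 -2.01
v 0.761 1.242 -2.158
v 1.146 2.009 -2.121
v 1.596 1.435 -2.118
v 1.195 1.296 -2.269
v 0.916 1.651 -2.272
v 1.361 2.18 -1.764
v 1.812 1.606 -1.76
v 1.76 1.745 -1.334
v 1.481 2.1 -1.336
v 1.566 1.875 -2.026
v 0.408 1.434 -1.4
v 0.859 0.86 -1.396
v 0.739 0.94 -1.824
v 0.46 1.295 -1.826
v 0.624 1.605 -1.042
v 1.074 1.031 -1.039
v 1.304 1.389 -0.888
v 1.025 1.744 -0.891
v 0.654 1.165 -1.134
v -4.093 -2.855 3.176
v -3.591 -2.883 2.417
v -2.767 -3.185 4.064
v -3.6 -2.304 2.645
v -3.84 -1.983 3.122
v -4.198 -2.07 3.624
v -4.507 -2.524 3.916
v -4.622 -3.134 3.862
v -4.49 -3.613 3.487
v -4.172 -3.737 2.966
v -3.817 -3.449 2.544
f 2 1 4
f 2 4 3
f 4 1 5
f 4 5 3
f 5 1 6
f 5 6 3
f 6 1 7
f 6 7 3
f 7 1 8
f 7 8 3
f 8 1 9
f 8 9 3
f 9 1 10
f 9 10 3
f 10 1 11
f 10 11 3
f 11 1 12
f 11 12 3
f 12 1 13
f 12 13 3
f 13 1 14
f 13 14 3
f 14 1 15
f 14 15 3
f 15 1 2
f 15 2 3
f 16 53 32
f 53 27 56
f 32 56 21
f 53 56 32
f 16 32 28
f 32 21 33
f 28 33 17
f 32 33 28
f 16 28 37
f 28 17 38
f 37 38 23
f 28 38 37
f 16 37 49
f 37 23 52
f 49 52 26
f 37 52 49
f 16 49 53
f 49 26 57
f 53 57 27
f 49 57 53
f 17 33 44
f 33 21 47
f 44 47 25
f 33 47 44
f 21 56 34
f 56 27 55
f 34 55 20
f 56 55 34
f 27 57 54
f 57 26 50
f 54 50 18
f 57 50 54
f 26 52 51
f 52 23 39
f 51 39 22
f 52 39 51
f 23 38 43
f 38 17 40
f 43 40 24
f 38 40 43
f 19 45 31
f 45 25 46
f 31 46 20
f 45 46 31
f 19 31 29
f 31 20 30
f 29 30 18
f 31 30 29
f 19 29 36
f 29 18 35
f 36 35 22
f 29 35 36
f 19 36 41
f 36 22 42
f 41 42 24
f 36 42 41
f 19 41 45
f 41 24 48
f 45 48 25
f 41 48 45
f 20 46 34
f 46 25 47
f 34 47 21
f 46 47 34
f 18 30 54
f 30 20 55
f 54 55 27
f 30 55 54
f 22 35 51
f 35 18 50
f 51 50 26
f 35 50 51
f 24 42 43
f 42 22 39
f 43 39 23
f 42 39 43
f 25 48 44
f 48 24 40
f 44 40 17
f 48 40 44
f 59 58 61
f 59 61 60
f 61 58 62
f 61 62 60
f 62 58 63
f 62 63 60
f 63 58 64
f 63 64 60
f 64 58 65
f 64 65 60
f 65 58 66
f 65 66 60
f 66 58 67
f 66 67 60
f 67 58 68
f 67 68 60
f 68 58 59
f 68 59 60



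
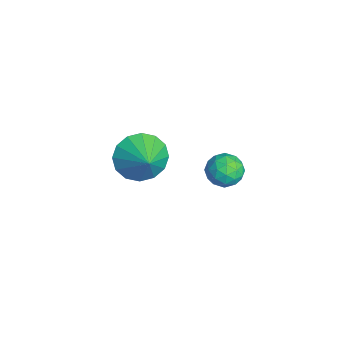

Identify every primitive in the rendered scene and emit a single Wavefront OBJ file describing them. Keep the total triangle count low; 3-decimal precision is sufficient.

v 1.998 -1.622 2.311
v 2.51 -1.736 1.81
v 1.21 -2.164 1.63
v 1.722 -2.278 1.129
v 1.75 -2.63 1.763
v 2.237 -2.295 2.184
v 1.483 -1.605 1.256
v 1.97 -1.27 1.677
v 2.192 -1.726 1.158
v 2.357 -2.359 1.471
v 1.363 -1.541 1.969
v 1.528 -2.174 2.282
v 2.323 -1.631 2.12
v 1.397 -2.269 1.32
v 1.413 -2.475 1.692
v 1.714 -2.543 1.398
v 2.162 -1.96 2.34
v 2.463 -2.027 2.046
v 2.017 -2.552 2.018
v 1.257 -1.873 1.394
v 1.558 -1.94 1.1
v 2.006 -1.357 2.042
v 2.307 -1.425 1.748
v 1.703 -1.348 1.422
v 2.437 -1.693 1.443
v 1.974 -2.011 1.042
v 1.834 -1.616 1.117
v 2.12 -1.419 1.364
v 2.534 -2.065 1.627
v 2.071 -2.384 1.226
v 2.087 -2.59 1.599
v 2.373 -2.393 1.847
v 2.347 -2.059 1.244
v 1.649 -1.516 2.214
v 1.186 -1.835 1.813
v 1.347 -1.507 1.593
v 1.633 -1.31 1.841
v 1.746 -1.889 2.398
v 1.283 -2.207 1.997
v 1.6 -2.481 2.076
v 1.886 -2.284 2.323
v 1.373 -1.841 2.196
v -2.824 -4.038 -1.719
v -2.267 -4.179 -2.621
v -1.696 -3.922 -1.041
v -2.345 -3.632 -2.585
v -2.551 -3.193 -2.317
v -2.83 -2.981 -1.888
v -3.108 -3.052 -1.414
v -3.309 -3.387 -1.022
v -3.38 -3.897 -0.816
v -3.302 -4.444 -0.852
v -3.096 -4.882 -1.121
v -2.817 -5.094 -1.549
v -2.539 -5.023 -2.023
v -2.338 -4.688 -2.416
f 1 38 17
f 38 12 41
f 17 41 6
f 38 41 17
f 1 17 13
f 17 6 18
f 13 18 2
f 17 18 13
f 1 13 22
f 13 2 23
f 22 23 8
f 13 23 22
f 1 22 34
f 22 8 37
f 34 37 11
f 22 37 34
f 1 34 38
f 34 11 42
f 38 42 12
f 34 42 38
f 2 18 29
f 18 6 32
f 29 32 10
f 18 32 29
f 6 41 19
f 41 12 40
f 19 40 5
f 41 40 19
f 12 42 39
f 42 11 35
f 39 35 3
f 42 35 39
f 11 37 36
f 37 8 24
f 36 24 7
f 37 24 36
f 8 23 28
f 23 2 25
f 28 25 9
f 23 25 28
f 4 30 16
f 30 10 31
f 16 31 5
f 30 31 16
f 4 16 14
f 16 5 15
f 14 15 3
f 16 15 14
f 4 14 21
f 14 3 20
f 21 20 7
f 14 20 21
f 4 21 26
f 21 7 27
f 26 27 9
f 21 27 26
f 4 26 30
f 26 9 33
f 30 33 10
f 26 33 30
f 5 31 19
f 31 10 32
f 19 32 6
f 31 32 19
f 3 15 39
f 15 5 40
f 39 40 12
f 15 40 39
f 7 20 36
f 20 3 35
f 36 35 11
f 20 35 36
f 9 27 28
f 27 7 24
f 28 24 8
f 27 24 28
f 10 33 29
f 33 9 25
f 29 25 2
f 33 25 29
f 44 43 46
f 44 46 45
f 46 43 47
f 46 47 45
f 47 43 48
f 47 48 45
f 48 43 49
f 48 49 45
f 49 43 50
f 49 50 45
f 50 43 51
f 50 51 45
f 51 43 52
f 51 52 45
f 52 43 53
f 52 53 45
f 53 43 54
f 53 54 45
f 54 43 55
f 54 55 45
f 55 43 56
f 55 56 45
f 56 43 44
f 56 44 45



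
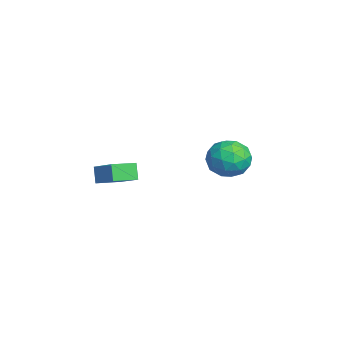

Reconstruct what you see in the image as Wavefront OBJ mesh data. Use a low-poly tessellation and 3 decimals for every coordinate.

v -1.476 3.007 -3.55
v -0.837 2.177 -3.648
v -2.783 2.063 -4.092
v -2.144 1.233 -4.19
v -2.384 1.603 -3.235
v -1.576 2.186 -2.9
v -2.044 2.054 -4.84
v -1.236 2.637 -4.505
v -1.188 1.589 -4.445
v -1.398 1.31 -3.453
v -2.222 2.93 -4.287
v -2.432 2.651 -3.295
v -1.042 2.675 -3.551
v -2.578 1.565 -4.189
v -2.719 1.782 -3.628
v -2.344 1.295 -3.685
v -1.476 2.68 -3.112
v -1.1 2.193 -3.169
v -2.01 1.855 -2.927
v -2.52 2.047 -4.571
v -2.144 1.56 -4.628
v -1.276 2.945 -4.055
v -0.901 2.458 -4.112
v -1.61 2.385 -4.813
v -0.872 1.841 -4.077
v -1.641 1.287 -4.396
v -1.582 1.769 -4.778
v -1.107 2.112 -4.581
v -0.996 1.678 -3.494
v -1.764 1.123 -3.813
v -1.905 1.34 -3.252
v -1.43 1.683 -3.055
v -1.202 1.331 -3.963
v -1.856 3.117 -3.927
v -2.624 2.562 -4.246
v -2.19 2.557 -4.685
v -1.715 2.9 -4.488
v -1.979 2.953 -3.344
v -2.748 2.399 -3.663
v -2.513 2.128 -3.159
v -2.038 2.471 -2.962
v -2.418 2.909 -3.777
v 0.334 -3.752 -2.783
v 1.655 -3.177 -1.978
v -0.006 -2.721 -2.961
v 1.315 -2.146 -2.157
v 0.765 -3.734 -3.503
v 2.086 -3.159 -2.699
v 0.425 -2.703 -3.682
v 1.746 -2.128 -2.877
f 1 38 17
f 38 12 41
f 17 41 6
f 38 41 17
f 1 17 13
f 17 6 18
f 13 18 2
f 17 18 13
f 1 13 22
f 13 2 23
f 22 23 8
f 13 23 22
f 1 22 34
f 22 8 37
f 34 37 11
f 22 37 34
f 1 34 38
f 34 11 42
f 38 42 12
f 34 42 38
f 2 18 29
f 18 6 32
f 29 32 10
f 18 32 29
f 6 41 19
f 41 12 40
f 19 40 5
f 41 40 19
f 12 42 39
f 42 11 35
f 39 35 3
f 42 35 39
f 11 37 36
f 37 8 24
f 36 24 7
f 37 24 36
f 8 23 28
f 23 2 25
f 28 25 9
f 23 25 28
f 4 30 16
f 30 10 31
f 16 31 5
f 30 31 16
f 4 16 14
f 16 5 15
f 14 15 3
f 16 15 14
f 4 14 21
f 14 3 20
f 21 20 7
f 14 20 21
f 4 21 26
f 21 7 27
f 26 27 9
f 21 27 26
f 4 26 30
f 26 9 33
f 30 33 10
f 26 33 30
f 5 31 19
f 31 10 32
f 19 32 6
f 31 32 19
f 3 15 39
f 15 5 40
f 39 40 12
f 15 40 39
f 7 20 36
f 20 3 35
f 36 35 11
f 20 35 36
f 9 27 28
f 27 7 24
f 28 24 8
f 27 24 28
f 10 33 29
f 33 9 25
f 29 25 2
f 33 25 29
f 44 46 43
f 47 44 43
f 43 46 45
f 45 47 43
f 44 50 46
f 48 44 47
f 48 50 44
f 46 50 45
f 49 47 45
f 45 50 49
f 49 48 47
f 50 48 49



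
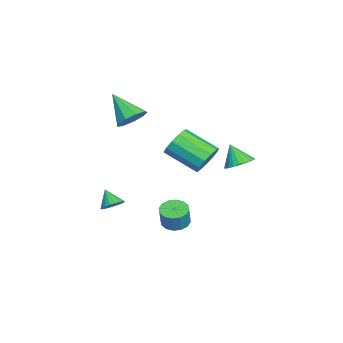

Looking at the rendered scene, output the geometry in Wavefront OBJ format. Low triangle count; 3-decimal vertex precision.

v 1.206 1.606 1.612
v 2.096 1.547 2.042
v 1.483 -0.246 3.059
v 0.594 -0.186 2.628
v 1.776 1.85 2.384
v 1.163 0.057 3.401
v 1.275 2.076 2.481
v 0.662 0.283 3.497
v 0.752 2.153 2.301
v 0.14 0.36 3.318
v 0.374 2.056 1.903
v -0.239 0.263 2.92
v 0.26 1.817 1.412
v -0.353 0.024 2.429
v 0.446 1.511 0.985
v -0.166 -0.282 2.001
v 0.874 1.235 0.756
v 0.261 -0.558 1.773
v 1.407 1.077 0.8
v 0.795 -0.716 1.816
v 1.877 1.088 1.101
v 1.264 -0.705 2.117
v 2.133 1.263 1.564
v 1.521 -0.53 2.58
v -0.809 3.13 0.397
v -0.089 2.607 0.409
v -1.251 2.55 1.603
v 0.026 2.885 0.585
v 0.013 3.199 0.731
v -0.125 3.503 0.827
v -0.367 3.75 0.857
v -0.676 3.903 0.818
v -1.005 3.938 0.714
v -1.305 3.851 0.562
v -1.529 3.653 0.384
v -1.643 3.376 0.209
v -1.631 3.062 0.062
v -1.493 2.758 -0.033
v -1.251 2.51 -0.064
v -0.942 2.357 -0.024
v -0.612 2.322 0.08
v -0.313 2.41 0.232
v -3.153 -3.015 2.258
v -2.538 -2.702 2.953
v -4.127 -4.265 3.682
v -3.079 -2.306 2.931
v -3.655 -2.243 2.593
v -3.996 -2.54 2.099
v -3.943 -3.06 1.679
v -3.52 -3.559 1.53
v -2.926 -3.803 1.722
v -2.438 -3.679 2.164
v -2.285 -3.244 2.651
v 3.626 0.215 -1.716
v 4.02 0.887 -1.845
v 4.449 0.857 -0.693
v 4.054 0.185 -0.564
v 3.654 1.005 -1.706
v 4.082 0.974 -0.554
v 3.28 0.91 -1.57
v 3.709 0.88 -0.417
v 2.999 0.63 -1.473
v 3.427 0.6 -0.32
v 2.886 0.238 -1.441
v 3.314 0.208 -0.288
v 2.971 -0.16 -1.483
v 3.399 -0.19 -0.33
v 3.231 -0.457 -1.587
v 3.66 -0.487 -0.435
v 3.598 -0.574 -1.726
v 4.026 -0.605 -0.574
v 3.971 -0.48 -1.863
v 4.4 -0.51 -0.71
v 4.253 -0.2 -1.96
v 4.681 -0.23 -0.807
v 4.366 0.192 -1.992
v 4.794 0.162 -0.839
v 4.281 0.59 -1.95
v 4.709 0.56 -0.797
v 1.213 -3.46 -2.153
v 1.797 -3.516 -1.79
v 0.627 -3.96 -1.287
v 1.7 -3.259 -1.708
v 1.519 -3.037 -1.702
v 1.285 -2.888 -1.775
v 1.038 -2.837 -1.913
v 0.822 -2.895 -2.092
v 0.674 -3.05 -2.282
v 0.618 -3.276 -2.45
v 0.666 -3.534 -2.567
v 0.808 -3.779 -2.612
v 1.021 -3.969 -2.578
v 1.266 -4.071 -2.47
v 1.503 -4.067 -2.308
v 1.689 -3.958 -2.119
v 1.794 -3.763 -1.936
f 2 1 5
f 2 5 3
f 3 5 6
f 3 6 4
f 5 1 7
f 5 7 6
f 6 7 8
f 6 8 4
f 7 1 9
f 7 9 8
f 8 9 10
f 8 10 4
f 9 1 11
f 9 11 10
f 10 11 12
f 10 12 4
f 11 1 13
f 11 13 12
f 12 13 14
f 12 14 4
f 13 1 15
f 13 15 14
f 14 15 16
f 14 16 4
f 15 1 17
f 15 17 16
f 16 17 18
f 16 18 4
f 17 1 19
f 17 19 18
f 18 19 20
f 18 20 4
f 19 1 21
f 19 21 20
f 20 21 22
f 20 22 4
f 21 1 23
f 21 23 22
f 22 23 24
f 22 24 4
f 23 1 2
f 23 2 24
f 24 2 3
f 24 3 4
f 26 25 28
f 26 28 27
f 28 25 29
f 28 29 27
f 29 25 30
f 29 30 27
f 30 25 31
f 30 31 27
f 31 25 32
f 31 32 27
f 32 25 33
f 32 33 27
f 33 25 34
f 33 34 27
f 34 25 35
f 34 35 27
f 35 25 36
f 35 36 27
f 36 25 37
f 36 37 27
f 37 25 38
f 37 38 27
f 38 25 39
f 38 39 27
f 39 25 40
f 39 40 27
f 40 25 41
f 40 41 27
f 41 25 42
f 41 42 27
f 42 25 26
f 42 26 27
f 44 43 46
f 44 46 45
f 46 43 47
f 46 47 45
f 47 43 48
f 47 48 45
f 48 43 49
f 48 49 45
f 49 43 50
f 49 50 45
f 50 43 51
f 50 51 45
f 51 43 52
f 51 52 45
f 52 43 53
f 52 53 45
f 53 43 44
f 53 44 45
f 55 54 58
f 55 58 56
f 56 58 59
f 56 59 57
f 58 54 60
f 58 60 59
f 59 60 61
f 59 61 57
f 60 54 62
f 60 62 61
f 61 62 63
f 61 63 57
f 62 54 64
f 62 64 63
f 63 64 65
f 63 65 57
f 64 54 66
f 64 66 65
f 65 66 67
f 65 67 57
f 66 54 68
f 66 68 67
f 67 68 69
f 67 69 57
f 68 54 70
f 68 70 69
f 69 70 71
f 69 71 57
f 70 54 72
f 70 72 71
f 71 72 73
f 71 73 57
f 72 54 74
f 72 74 73
f 73 74 75
f 73 75 57
f 74 54 76
f 74 76 75
f 75 76 77
f 75 77 57
f 76 54 78
f 76 78 77
f 77 78 79
f 77 79 57
f 78 54 55
f 78 55 79
f 79 55 56
f 79 56 57
f 81 80 83
f 81 83 82
f 83 80 84
f 83 84 82
f 84 80 85
f 84 85 82
f 85 80 86
f 85 86 82
f 86 80 87
f 86 87 82
f 87 80 88
f 87 88 82
f 88 80 89
f 88 89 82
f 89 80 90
f 89 90 82
f 90 80 91
f 90 91 82
f 91 80 92
f 91 92 82
f 92 80 93
f 92 93 82
f 93 80 94
f 93 94 82
f 94 80 95
f 94 95 82
f 95 80 96
f 95 96 82
f 96 80 81
f 96 81 82



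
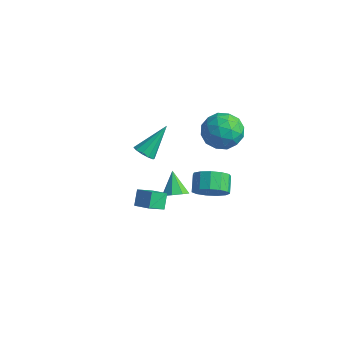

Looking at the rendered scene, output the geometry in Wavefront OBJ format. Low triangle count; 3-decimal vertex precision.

v 2.43 -3.017 -0.218
v 2.216 -3.836 0.296
v 2.115 -2.5 0.475
v 1.901 -3.319 0.989
v 3.399 -3.001 0.211
v 3.185 -3.82 0.725
v 3.084 -2.484 0.904
v 2.87 -3.303 1.418
v -0.964 0.008 -0.22
v -0.506 0.287 -0.57
v -0.736 1.412 1.2
v -0.853 0.448 -0.672
v -1.242 0.44 -0.602
v -1.525 0.268 -0.387
v -1.594 -0.004 -0.107
v -1.422 -0.271 0.129
v -1.076 -0.431 0.231
v -0.686 -0.424 0.161
v -0.403 -0.251 -0.054
v -0.334 0.02 -0.334
v 1.888 -0.669 -1.265
v 2.424 -0.729 -0.819
v 1.112 -0.091 -0.255
v 2.428 -0.263 -1.083
v 2.116 -0.035 -1.454
v 1.67 -0.178 -1.714
v 1.352 -0.61 -1.712
v 1.348 -1.076 -1.448
v 1.661 -1.304 -1.077
v 2.106 -1.16 -0.817
v 1.157 4.391 0.244
v 2.014 3.631 -0.033
v 0.466 3.149 1.513
v 1.323 2.389 1.236
v 1.581 3.387 1.807
v 2.008 4.154 1.022
v 0.472 2.626 0.458
v 0.899 3.393 -0.327
v 1.59 2.541 0.099
v 2.276 3.011 0.933
v 0.204 3.769 0.547
v 0.89 4.239 1.381
v 1.646 4.12 -0.006
v 0.834 2.66 1.486
v 0.986 3.246 1.821
v 1.49 2.8 1.659
v 1.643 4.427 0.614
v 2.146 3.981 0.452
v 1.892 3.837 1.533
v 0.334 2.799 1.028
v 0.837 2.353 0.866
v 0.99 3.98 -0.179
v 1.494 3.534 -0.341
v 0.588 2.943 -0.053
v 1.901 3.033 -0.091
v 1.495 2.303 0.655
v 0.994 2.441 0.198
v 1.245 2.893 -0.263
v 2.304 3.309 0.399
v 1.898 2.579 1.145
v 2.05 3.165 1.481
v 2.301 3.617 1.019
v 2.055 2.668 0.477
v 0.582 4.201 0.335
v 0.176 3.471 1.081
v 0.179 3.163 0.461
v 0.43 3.615 -0.001
v 0.985 4.477 0.825
v 0.579 3.747 1.571
v 1.235 3.887 1.743
v 1.486 4.339 1.282
v 0.425 4.112 1.003
v 2.71 0.983 -1.679
v 3.043 0.556 -0.887
v 2.484 1.229 -0.288
v 2.15 1.657 -1.081
v 3.392 0.952 -1.005
v 2.833 1.625 -0.407
v 3.525 1.357 -1.338
v 2.966 2.031 -0.739
v 3.399 1.644 -1.778
v 2.84 2.317 -1.18
v 3.054 1.721 -2.188
v 2.495 2.394 -1.59
v 2.599 1.564 -2.436
v 2.04 2.237 -1.837
v 2.18 1.222 -2.443
v 1.621 1.896 -1.845
v 1.929 0.805 -2.208
v 1.37 1.478 -1.61
v 1.925 0.444 -1.805
v 1.366 1.117 -1.207
v 2.171 0.255 -1.362
v 1.612 0.928 -0.764
v 2.588 0.296 -1.02
v 2.029 0.97 -0.422
f 2 4 1
f 5 2 1
f 1 4 3
f 3 5 1
f 2 8 4
f 6 2 5
f 6 8 2
f 4 8 3
f 7 5 3
f 3 8 7
f 7 6 5
f 8 6 7
f 10 9 12
f 10 12 11
f 12 9 13
f 12 13 11
f 13 9 14
f 13 14 11
f 14 9 15
f 14 15 11
f 15 9 16
f 15 16 11
f 16 9 17
f 16 17 11
f 17 9 18
f 17 18 11
f 18 9 19
f 18 19 11
f 19 9 20
f 19 20 11
f 20 9 10
f 20 10 11
f 22 21 24
f 22 24 23
f 24 21 25
f 24 25 23
f 25 21 26
f 25 26 23
f 26 21 27
f 26 27 23
f 27 21 28
f 27 28 23
f 28 21 29
f 28 29 23
f 29 21 30
f 29 30 23
f 30 21 22
f 30 22 23
f 31 68 47
f 68 42 71
f 47 71 36
f 68 71 47
f 31 47 43
f 47 36 48
f 43 48 32
f 47 48 43
f 31 43 52
f 43 32 53
f 52 53 38
f 43 53 52
f 31 52 64
f 52 38 67
f 64 67 41
f 52 67 64
f 31 64 68
f 64 41 72
f 68 72 42
f 64 72 68
f 32 48 59
f 48 36 62
f 59 62 40
f 48 62 59
f 36 71 49
f 71 42 70
f 49 70 35
f 71 70 49
f 42 72 69
f 72 41 65
f 69 65 33
f 72 65 69
f 41 67 66
f 67 38 54
f 66 54 37
f 67 54 66
f 38 53 58
f 53 32 55
f 58 55 39
f 53 55 58
f 34 60 46
f 60 40 61
f 46 61 35
f 60 61 46
f 34 46 44
f 46 35 45
f 44 45 33
f 46 45 44
f 34 44 51
f 44 33 50
f 51 50 37
f 44 50 51
f 34 51 56
f 51 37 57
f 56 57 39
f 51 57 56
f 34 56 60
f 56 39 63
f 60 63 40
f 56 63 60
f 35 61 49
f 61 40 62
f 49 62 36
f 61 62 49
f 33 45 69
f 45 35 70
f 69 70 42
f 45 70 69
f 37 50 66
f 50 33 65
f 66 65 41
f 50 65 66
f 39 57 58
f 57 37 54
f 58 54 38
f 57 54 58
f 40 63 59
f 63 39 55
f 59 55 32
f 63 55 59
f 74 73 77
f 74 77 75
f 75 77 78
f 75 78 76
f 77 73 79
f 77 79 78
f 78 79 80
f 78 80 76
f 79 73 81
f 79 81 80
f 80 81 82
f 80 82 76
f 81 73 83
f 81 83 82
f 82 83 84
f 82 84 76
f 83 73 85
f 83 85 84
f 84 85 86
f 84 86 76
f 85 73 87
f 85 87 86
f 86 87 88
f 86 88 76
f 87 73 89
f 87 89 88
f 88 89 90
f 88 90 76
f 89 73 91
f 89 91 90
f 90 91 92
f 90 92 76
f 91 73 93
f 91 93 92
f 92 93 94
f 92 94 76
f 93 73 95
f 93 95 94
f 94 95 96
f 94 96 76
f 95 73 74
f 95 74 96
f 96 74 75
f 96 75 76



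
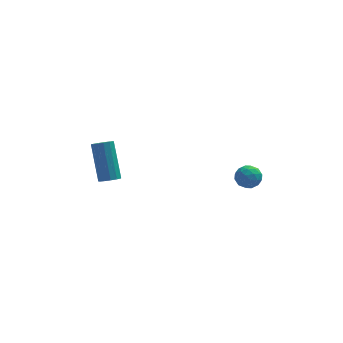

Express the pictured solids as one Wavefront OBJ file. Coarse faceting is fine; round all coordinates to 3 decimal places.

v 3.179 -1.107 2.268
v 3.681 -0.898 2.7
v 3.879 -1.862 1.82
v 4.381 -1.653 2.252
v 3.829 -1.993 2.5
v 3.397 -1.527 2.777
v 4.163 -1.233 1.743
v 3.731 -0.767 2.02
v 4.289 -0.976 2.375
v 4.083 -1.445 2.843
v 3.477 -1.315 1.677
v 3.271 -1.784 2.145
v 3.368 -0.936 2.524
v 4.192 -1.824 1.996
v 3.867 -2.024 2.142
v 4.162 -1.901 2.396
v 3.201 -1.306 2.569
v 3.496 -1.183 2.822
v 3.584 -1.826 2.705
v 4.064 -1.577 1.698
v 4.359 -1.454 1.951
v 3.398 -0.859 2.124
v 3.693 -0.736 2.378
v 3.976 -0.934 1.815
v 4.021 -0.859 2.586
v 4.432 -1.303 2.323
v 4.305 -1.056 2.024
v 4.05 -0.782 2.187
v 3.9 -1.135 2.861
v 4.311 -1.579 2.598
v 3.987 -1.779 2.744
v 3.733 -1.505 2.906
v 4.257 -1.181 2.67
v 3.249 -1.181 1.922
v 3.66 -1.625 1.659
v 3.827 -1.255 1.614
v 3.573 -0.981 1.776
v 3.128 -1.457 2.197
v 3.539 -1.901 1.934
v 3.51 -1.978 2.333
v 3.255 -1.704 2.496
v 3.303 -1.579 1.85
v -2.61 -0.047 1.358
v -2.075 0.08 1.355
v -2.355 1.295 3.119
v -2.89 1.167 3.122
v -2.217 0.296 1.184
v -2.497 1.51 2.948
v -2.484 0.403 1.068
v -2.764 1.617 2.832
v -2.791 0.367 1.044
v -3.071 1.581 2.808
v -3.04 0.199 1.12
v -3.32 1.414 2.884
v -3.153 -0.047 1.271
v -3.433 1.168 3.035
v -3.093 -0.293 1.45
v -3.374 0.922 3.214
v -2.88 -0.461 1.6
v -3.161 0.754 3.364
v -2.581 -0.497 1.672
v -2.862 0.717 3.437
v -2.291 -0.391 1.645
v -2.572 0.823 3.41
v -2.103 -0.176 1.527
v -2.383 1.038 3.291
f 1 38 17
f 38 12 41
f 17 41 6
f 38 41 17
f 1 17 13
f 17 6 18
f 13 18 2
f 17 18 13
f 1 13 22
f 13 2 23
f 22 23 8
f 13 23 22
f 1 22 34
f 22 8 37
f 34 37 11
f 22 37 34
f 1 34 38
f 34 11 42
f 38 42 12
f 34 42 38
f 2 18 29
f 18 6 32
f 29 32 10
f 18 32 29
f 6 41 19
f 41 12 40
f 19 40 5
f 41 40 19
f 12 42 39
f 42 11 35
f 39 35 3
f 42 35 39
f 11 37 36
f 37 8 24
f 36 24 7
f 37 24 36
f 8 23 28
f 23 2 25
f 28 25 9
f 23 25 28
f 4 30 16
f 30 10 31
f 16 31 5
f 30 31 16
f 4 16 14
f 16 5 15
f 14 15 3
f 16 15 14
f 4 14 21
f 14 3 20
f 21 20 7
f 14 20 21
f 4 21 26
f 21 7 27
f 26 27 9
f 21 27 26
f 4 26 30
f 26 9 33
f 30 33 10
f 26 33 30
f 5 31 19
f 31 10 32
f 19 32 6
f 31 32 19
f 3 15 39
f 15 5 40
f 39 40 12
f 15 40 39
f 7 20 36
f 20 3 35
f 36 35 11
f 20 35 36
f 9 27 28
f 27 7 24
f 28 24 8
f 27 24 28
f 10 33 29
f 33 9 25
f 29 25 2
f 33 25 29
f 44 43 47
f 44 47 45
f 45 47 48
f 45 48 46
f 47 43 49
f 47 49 48
f 48 49 50
f 48 50 46
f 49 43 51
f 49 51 50
f 50 51 52
f 50 52 46
f 51 43 53
f 51 53 52
f 52 53 54
f 52 54 46
f 53 43 55
f 53 55 54
f 54 55 56
f 54 56 46
f 55 43 57
f 55 57 56
f 56 57 58
f 56 58 46
f 57 43 59
f 57 59 58
f 58 59 60
f 58 60 46
f 59 43 61
f 59 61 60
f 60 61 62
f 60 62 46
f 61 43 63
f 61 63 62
f 62 63 64
f 62 64 46
f 63 43 65
f 63 65 64
f 64 65 66
f 64 66 46
f 65 43 44
f 65 44 66
f 66 44 45
f 66 45 46



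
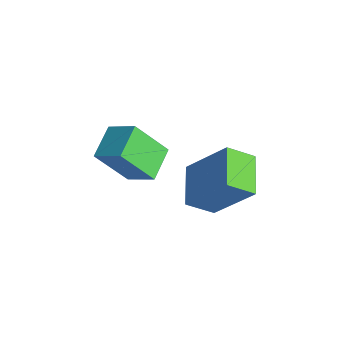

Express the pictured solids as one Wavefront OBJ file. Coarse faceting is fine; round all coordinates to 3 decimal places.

v -2.033 1.629 -2.937
v -2.314 0.776 -1.785
v -2.768 2.329 -2.598
v -3.049 1.476 -1.446
v -1.311 2.124 -2.394
v -1.592 1.271 -1.242
v -2.046 2.824 -2.055
v -2.327 1.971 -0.903
v 0.633 3.037 -2.267
v 0.481 2.284 -1.708
v -0.474 3.51 -1.932
v -0.626 2.757 -1.373
v 1.386 3.863 -0.947
v 1.234 3.11 -0.388
v 0.279 4.336 -0.612
v 0.127 3.583 -0.053
f 2 4 1
f 5 2 1
f 1 4 3
f 3 5 1
f 2 8 4
f 6 2 5
f 6 8 2
f 4 8 3
f 7 5 3
f 3 8 7
f 7 6 5
f 8 6 7
f 10 12 9
f 13 10 9
f 9 12 11
f 11 13 9
f 10 16 12
f 14 10 13
f 14 16 10
f 12 16 11
f 15 13 11
f 11 16 15
f 15 14 13
f 16 14 15



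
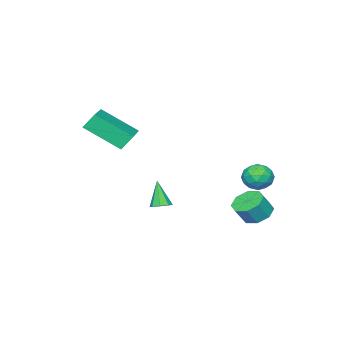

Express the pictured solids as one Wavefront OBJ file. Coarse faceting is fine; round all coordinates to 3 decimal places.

v -2.364 3.708 -3.267
v -1.716 3.562 -3.713
v -1.168 3.385 -2.859
v -1.816 3.532 -2.413
v -1.765 4.152 -3.559
v -1.218 3.975 -2.705
v -2.165 4.483 -3.234
v -1.618 4.306 -2.38
v -2.682 4.36 -2.928
v -2.134 4.183 -2.074
v -3.012 3.855 -2.821
v -2.464 3.678 -1.967
v -2.962 3.265 -2.975
v -2.415 3.088 -2.121
v -2.562 2.934 -3.3
v -2.015 2.757 -2.446
v -2.046 3.057 -3.606
v -1.498 2.88 -2.752
v -1.786 4.141 -1.546
v -1.445 3.589 -1.136
v -2.675 4.231 -0.684
v -2.334 3.679 -0.274
v -2.001 4.367 -0.344
v -1.451 4.311 -0.877
v -2.669 3.509 -0.943
v -2.119 3.453 -1.476
v -1.99 3.198 -0.764
v -1.577 3.729 -0.393
v -2.543 4.091 -1.427
v -2.13 4.622 -1.056
v -1.537 3.857 -1.417
v -2.583 3.963 -0.403
v -2.387 4.367 -0.444
v -2.186 4.043 -0.203
v -1.541 4.282 -1.264
v -1.34 3.957 -1.023
v -1.667 4.414 -0.557
v -2.78 3.863 -0.797
v -2.579 3.538 -0.556
v -1.934 3.777 -1.617
v -1.733 3.453 -1.376
v -2.453 3.406 -1.263
v -1.657 3.303 -0.957
v -2.18 3.356 -0.45
v -2.377 3.256 -0.844
v -2.054 3.223 -1.157
v -1.415 3.615 -0.739
v -1.937 3.667 -0.232
v -1.742 4.072 -0.273
v -1.418 4.039 -0.587
v -1.735 3.385 -0.52
v -2.183 4.153 -1.588
v -2.705 4.205 -1.081
v -2.702 3.781 -1.233
v -2.378 3.748 -1.547
v -1.94 4.464 -1.37
v -2.463 4.517 -0.863
v -2.066 4.597 -0.663
v -1.743 4.564 -0.976
v -2.385 4.435 -1.3
v 1.573 0.223 2.031
v 2.325 -1.268 3.168
v 3.07 1.25 2.388
v 3.822 -0.242 3.524
v 1.978 -0.118 1.316
v 2.73 -1.61 2.452
v 3.475 0.908 1.672
v 4.227 -0.583 2.809
v -0.535 -0.323 -3.356
v -0.216 -0.725 -3.435
v -0.885 -0.857 -2.044
v -0.033 -0.417 -3.261
v -0.145 -0.054 -3.143
v -0.485 0.152 -3.15
v -0.855 0.08 -3.278
v -1.038 -0.228 -3.452
v -0.926 -0.592 -3.57
v -0.585 -0.797 -3.563
f 2 1 5
f 2 5 3
f 3 5 6
f 3 6 4
f 5 1 7
f 5 7 6
f 6 7 8
f 6 8 4
f 7 1 9
f 7 9 8
f 8 9 10
f 8 10 4
f 9 1 11
f 9 11 10
f 10 11 12
f 10 12 4
f 11 1 13
f 11 13 12
f 12 13 14
f 12 14 4
f 13 1 15
f 13 15 14
f 14 15 16
f 14 16 4
f 15 1 17
f 15 17 16
f 16 17 18
f 16 18 4
f 17 1 2
f 17 2 18
f 18 2 3
f 18 3 4
f 19 56 35
f 56 30 59
f 35 59 24
f 56 59 35
f 19 35 31
f 35 24 36
f 31 36 20
f 35 36 31
f 19 31 40
f 31 20 41
f 40 41 26
f 31 41 40
f 19 40 52
f 40 26 55
f 52 55 29
f 40 55 52
f 19 52 56
f 52 29 60
f 56 60 30
f 52 60 56
f 20 36 47
f 36 24 50
f 47 50 28
f 36 50 47
f 24 59 37
f 59 30 58
f 37 58 23
f 59 58 37
f 30 60 57
f 60 29 53
f 57 53 21
f 60 53 57
f 29 55 54
f 55 26 42
f 54 42 25
f 55 42 54
f 26 41 46
f 41 20 43
f 46 43 27
f 41 43 46
f 22 48 34
f 48 28 49
f 34 49 23
f 48 49 34
f 22 34 32
f 34 23 33
f 32 33 21
f 34 33 32
f 22 32 39
f 32 21 38
f 39 38 25
f 32 38 39
f 22 39 44
f 39 25 45
f 44 45 27
f 39 45 44
f 22 44 48
f 44 27 51
f 48 51 28
f 44 51 48
f 23 49 37
f 49 28 50
f 37 50 24
f 49 50 37
f 21 33 57
f 33 23 58
f 57 58 30
f 33 58 57
f 25 38 54
f 38 21 53
f 54 53 29
f 38 53 54
f 27 45 46
f 45 25 42
f 46 42 26
f 45 42 46
f 28 51 47
f 51 27 43
f 47 43 20
f 51 43 47
f 62 64 61
f 65 62 61
f 61 64 63
f 63 65 61
f 62 68 64
f 66 62 65
f 66 68 62
f 64 68 63
f 67 65 63
f 63 68 67
f 67 66 65
f 68 66 67
f 70 69 72
f 70 72 71
f 72 69 73
f 72 73 71
f 73 69 74
f 73 74 71
f 74 69 75
f 74 75 71
f 75 69 76
f 75 76 71
f 76 69 77
f 76 77 71
f 77 69 78
f 77 78 71
f 78 69 70
f 78 70 71



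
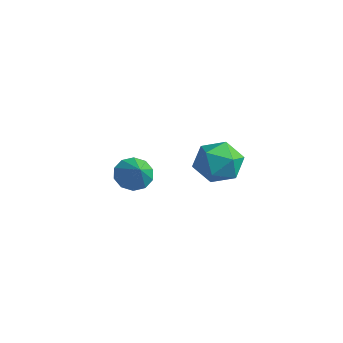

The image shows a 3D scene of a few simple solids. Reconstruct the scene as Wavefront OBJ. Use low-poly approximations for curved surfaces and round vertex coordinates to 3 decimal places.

v 1.899 3.402 3.182
v 3.076 3.427 3.209
v 1.944 1.513 2.931
v 3.121 1.538 2.958
v 2.505 1.761 3.937
v 2.477 2.928 4.092
v 2.543 2.012 2.048
v 2.515 3.179 2.203
v 3.474 2.568 2.508
v 3.45 2.412 3.675
v 1.57 2.528 2.465
v 1.546 2.372 3.632
v -3.049 2.573 -0.434
v -2.436 3.177 -0.788
v -2.091 2.147 0.494
v -2.726 3.443 -0.368
v -3.138 3.376 0.026
v -3.517 3.002 0.245
v -3.716 2.465 0.204
v -3.661 1.969 -0.081
v -3.371 1.703 -0.501
v -2.959 1.77 -0.895
v -2.58 2.144 -1.114
v -2.381 2.681 -1.073
f 1 12 6
f 1 6 2
f 1 2 8
f 1 8 11
f 1 11 12
f 2 6 10
f 6 12 5
f 12 11 3
f 11 8 7
f 8 2 9
f 4 10 5
f 4 5 3
f 4 3 7
f 4 7 9
f 4 9 10
f 5 10 6
f 3 5 12
f 7 3 11
f 9 7 8
f 10 9 2
f 14 13 16
f 14 16 15
f 16 13 17
f 16 17 15
f 17 13 18
f 17 18 15
f 18 13 19
f 18 19 15
f 19 13 20
f 19 20 15
f 20 13 21
f 20 21 15
f 21 13 22
f 21 22 15
f 22 13 23
f 22 23 15
f 23 13 24
f 23 24 15
f 24 13 14
f 24 14 15



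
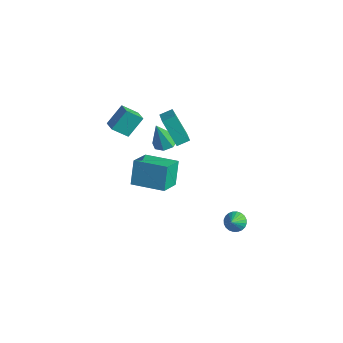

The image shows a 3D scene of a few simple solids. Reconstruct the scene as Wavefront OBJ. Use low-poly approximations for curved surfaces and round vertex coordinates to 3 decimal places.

v 3.41 3.388 -3.817
v 4.006 3.692 -3.784
v 3.73 2.672 -3.003
v 3.869 3.829 -3.609
v 3.662 3.9 -3.465
v 3.417 3.892 -3.376
v 3.171 3.808 -3.353
v 2.961 3.66 -3.401
v 2.819 3.47 -3.512
v 2.767 3.268 -3.669
v 2.814 3.084 -3.85
v 2.951 2.947 -4.025
v 3.158 2.876 -4.168
v 3.403 2.884 -4.258
v 3.649 2.968 -4.281
v 3.859 3.116 -4.233
v 4.001 3.306 -4.122
v 4.053 3.508 -3.964
v -2.586 -0.31 3.66
v -2.431 0.733 4.671
v -3.311 0.036 3.415
v -3.156 1.079 4.425
v -1.984 0.381 2.855
v -1.829 1.424 3.865
v -2.709 0.727 2.609
v -2.554 1.77 3.62
v -3.249 1.744 -3.9
v -3.705 2.492 -2.467
v -3.675 3.162 -4.776
v -4.132 3.91 -3.342
v -1.268 2.49 -3.658
v -1.725 3.238 -2.224
v -1.695 3.908 -4.533
v -2.151 4.656 -3.1
v -0.667 2.676 1.788
v -1.805 2.704 3.259
v -0.304 3.349 2.056
v -1.442 3.377 3.527
v 0.402 1.763 2.633
v -0.736 1.791 4.104
v 0.765 2.436 2.901
v -0.373 2.464 4.372
v -1.936 3.29 0.086
v -1.343 3.721 0.321
v -2.304 2.93 1.674
v -1.842 4.03 0.275
v -2.397 3.906 0.119
v -2.681 3.421 -0.057
v -2.53 2.859 -0.149
v -2.03 2.55 -0.104
v -1.476 2.674 0.053
v -1.191 3.159 0.228
f 2 1 4
f 2 4 3
f 4 1 5
f 4 5 3
f 5 1 6
f 5 6 3
f 6 1 7
f 6 7 3
f 7 1 8
f 7 8 3
f 8 1 9
f 8 9 3
f 9 1 10
f 9 10 3
f 10 1 11
f 10 11 3
f 11 1 12
f 11 12 3
f 12 1 13
f 12 13 3
f 13 1 14
f 13 14 3
f 14 1 15
f 14 15 3
f 15 1 16
f 15 16 3
f 16 1 17
f 16 17 3
f 17 1 18
f 17 18 3
f 18 1 2
f 18 2 3
f 20 22 19
f 23 20 19
f 19 22 21
f 21 23 19
f 20 26 22
f 24 20 23
f 24 26 20
f 22 26 21
f 25 23 21
f 21 26 25
f 25 24 23
f 26 24 25
f 28 30 27
f 31 28 27
f 27 30 29
f 29 31 27
f 28 34 30
f 32 28 31
f 32 34 28
f 30 34 29
f 33 31 29
f 29 34 33
f 33 32 31
f 34 32 33
f 36 38 35
f 39 36 35
f 35 38 37
f 37 39 35
f 36 42 38
f 40 36 39
f 40 42 36
f 38 42 37
f 41 39 37
f 37 42 41
f 41 40 39
f 42 40 41
f 44 43 46
f 44 46 45
f 46 43 47
f 46 47 45
f 47 43 48
f 47 48 45
f 48 43 49
f 48 49 45
f 49 43 50
f 49 50 45
f 50 43 51
f 50 51 45
f 51 43 52
f 51 52 45
f 52 43 44
f 52 44 45

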